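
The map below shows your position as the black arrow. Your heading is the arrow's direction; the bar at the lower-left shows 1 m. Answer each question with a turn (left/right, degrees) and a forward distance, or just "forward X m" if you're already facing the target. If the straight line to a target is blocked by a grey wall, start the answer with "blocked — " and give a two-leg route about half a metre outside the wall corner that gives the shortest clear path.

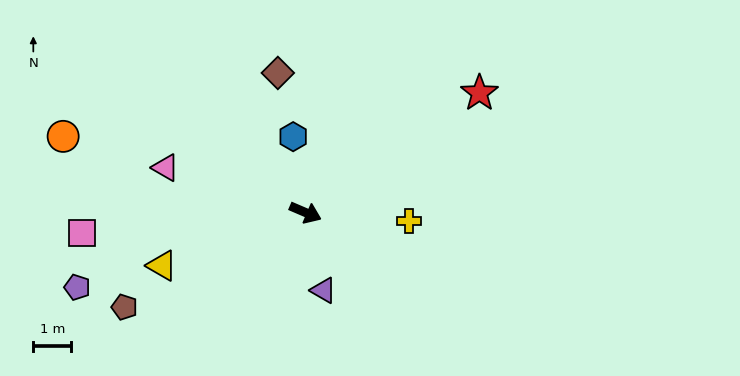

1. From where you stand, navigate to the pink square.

turn right 152°, forward 5.9 m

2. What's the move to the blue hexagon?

turn left 122°, forward 2.0 m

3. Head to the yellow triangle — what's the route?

turn right 137°, forward 4.0 m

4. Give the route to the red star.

turn left 58°, forward 5.6 m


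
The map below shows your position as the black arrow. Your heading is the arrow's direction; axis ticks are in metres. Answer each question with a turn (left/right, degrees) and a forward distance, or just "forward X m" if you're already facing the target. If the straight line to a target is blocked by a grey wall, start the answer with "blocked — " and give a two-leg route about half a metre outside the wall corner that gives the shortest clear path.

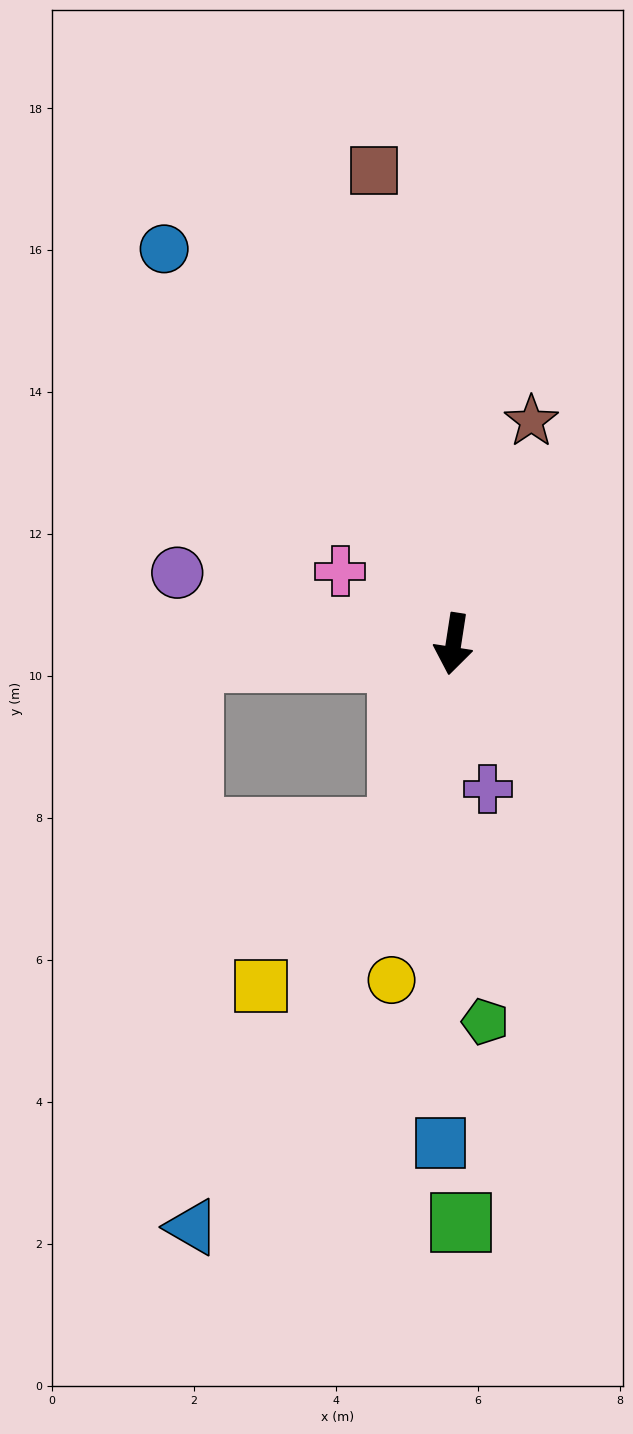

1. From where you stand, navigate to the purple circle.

turn right 96°, forward 4.0 m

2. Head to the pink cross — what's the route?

turn right 114°, forward 1.9 m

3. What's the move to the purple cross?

turn left 22°, forward 2.1 m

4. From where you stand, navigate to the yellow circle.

forward 4.8 m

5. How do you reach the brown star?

turn left 169°, forward 3.3 m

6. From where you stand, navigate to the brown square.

turn right 162°, forward 6.8 m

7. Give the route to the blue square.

turn left 7°, forward 7.0 m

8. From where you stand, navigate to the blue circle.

turn right 135°, forward 6.9 m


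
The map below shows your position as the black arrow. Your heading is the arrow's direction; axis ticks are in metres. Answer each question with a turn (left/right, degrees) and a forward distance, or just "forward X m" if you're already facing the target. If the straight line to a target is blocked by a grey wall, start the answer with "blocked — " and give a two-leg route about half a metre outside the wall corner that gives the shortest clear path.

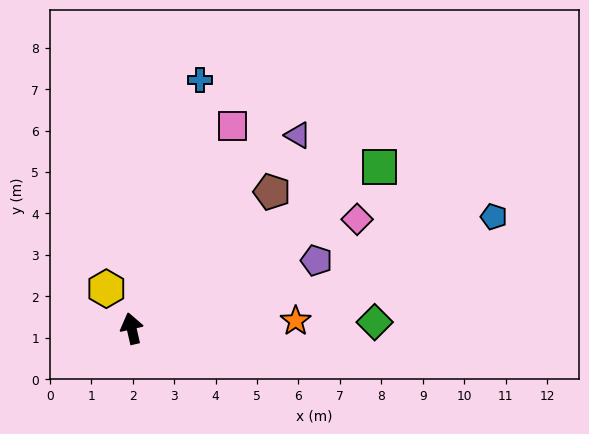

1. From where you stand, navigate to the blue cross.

turn right 28°, forward 6.2 m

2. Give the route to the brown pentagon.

turn right 59°, forward 4.7 m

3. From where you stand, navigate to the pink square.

turn right 39°, forward 5.5 m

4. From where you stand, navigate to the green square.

turn right 70°, forward 7.1 m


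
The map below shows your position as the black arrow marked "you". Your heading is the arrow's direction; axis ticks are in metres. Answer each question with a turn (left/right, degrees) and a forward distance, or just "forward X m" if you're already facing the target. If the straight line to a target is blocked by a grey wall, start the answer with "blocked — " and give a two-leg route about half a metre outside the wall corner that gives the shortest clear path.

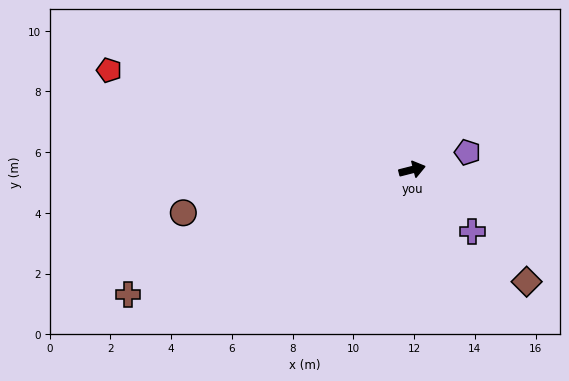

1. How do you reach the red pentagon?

turn left 148°, forward 10.5 m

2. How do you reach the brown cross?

turn right 171°, forward 10.2 m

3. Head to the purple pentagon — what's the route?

turn left 3°, forward 1.9 m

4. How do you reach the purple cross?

turn right 60°, forward 2.8 m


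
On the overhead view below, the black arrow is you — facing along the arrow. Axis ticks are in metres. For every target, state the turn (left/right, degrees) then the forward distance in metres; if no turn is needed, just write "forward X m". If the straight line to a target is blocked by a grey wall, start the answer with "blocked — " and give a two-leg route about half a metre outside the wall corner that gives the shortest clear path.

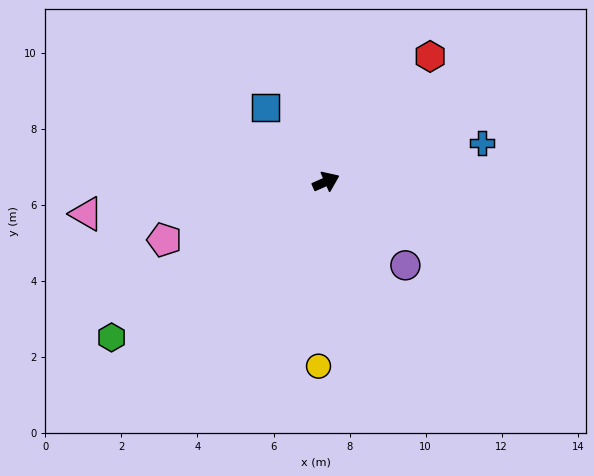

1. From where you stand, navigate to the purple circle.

turn right 70°, forward 3.0 m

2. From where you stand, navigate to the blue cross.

turn right 10°, forward 4.2 m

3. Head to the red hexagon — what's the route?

turn left 26°, forward 4.3 m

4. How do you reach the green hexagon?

turn right 168°, forward 7.0 m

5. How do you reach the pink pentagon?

turn left 176°, forward 4.5 m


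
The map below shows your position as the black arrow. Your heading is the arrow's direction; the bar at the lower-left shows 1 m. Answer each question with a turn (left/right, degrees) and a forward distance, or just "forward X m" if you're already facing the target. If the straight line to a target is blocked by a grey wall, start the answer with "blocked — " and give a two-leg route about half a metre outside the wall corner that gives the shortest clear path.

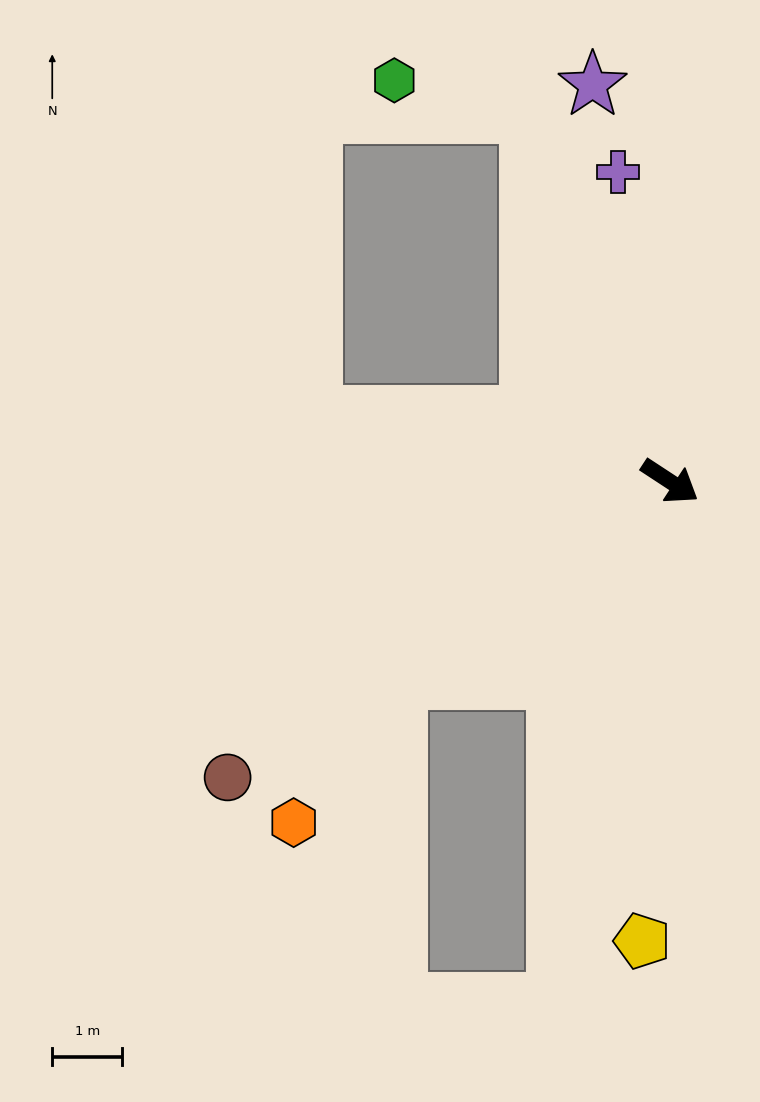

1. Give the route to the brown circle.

turn right 113°, forward 7.6 m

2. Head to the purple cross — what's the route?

turn left 133°, forward 4.5 m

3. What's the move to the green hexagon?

blocked — turn left 144°, forward 5.6 m, then turn left 55°, forward 2.0 m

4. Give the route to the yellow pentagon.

turn right 60°, forward 6.6 m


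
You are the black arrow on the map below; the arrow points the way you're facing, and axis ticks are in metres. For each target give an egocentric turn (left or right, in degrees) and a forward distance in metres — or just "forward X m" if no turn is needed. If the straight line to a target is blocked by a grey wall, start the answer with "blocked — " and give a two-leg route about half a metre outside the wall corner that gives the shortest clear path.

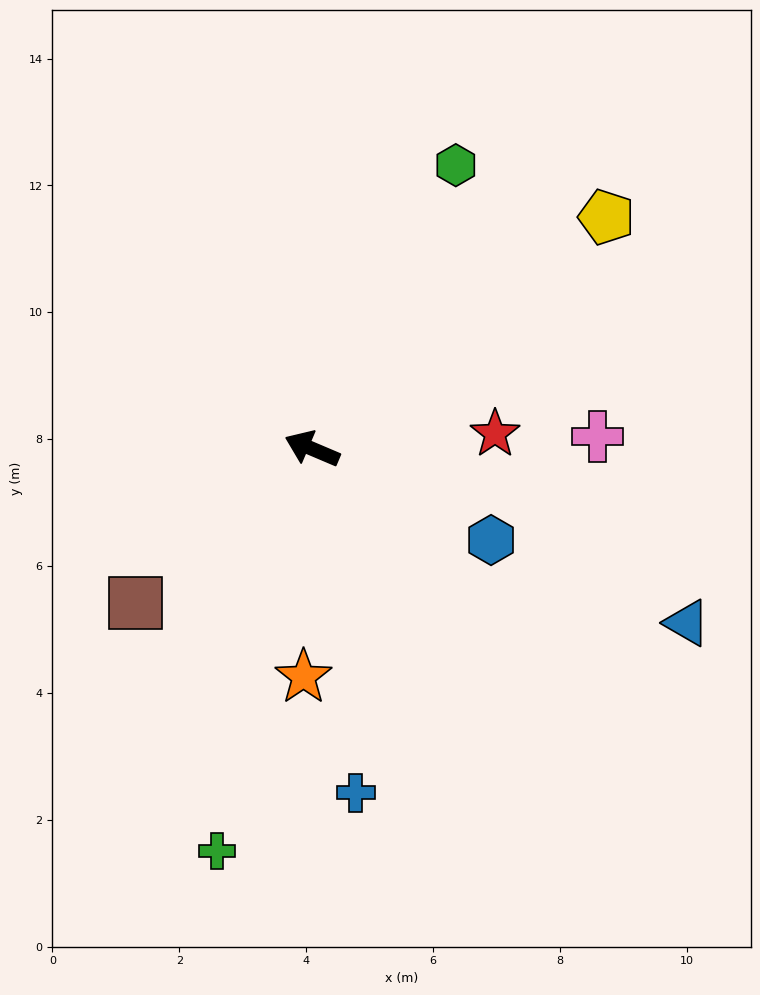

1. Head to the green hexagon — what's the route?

turn right 94°, forward 5.0 m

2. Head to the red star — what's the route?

turn right 152°, forward 2.9 m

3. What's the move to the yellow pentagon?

turn right 119°, forward 5.9 m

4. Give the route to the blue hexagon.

turn left 176°, forward 3.2 m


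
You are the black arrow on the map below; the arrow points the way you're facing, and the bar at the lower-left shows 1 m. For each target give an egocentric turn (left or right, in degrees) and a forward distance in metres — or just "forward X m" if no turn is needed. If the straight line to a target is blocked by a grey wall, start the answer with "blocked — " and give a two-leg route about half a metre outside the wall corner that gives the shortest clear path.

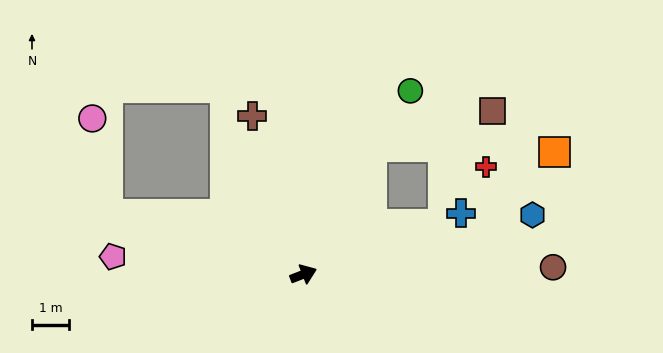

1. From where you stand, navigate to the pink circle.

blocked — turn left 142°, forward 5.5 m, then turn right 64°, forward 2.6 m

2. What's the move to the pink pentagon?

turn left 153°, forward 5.2 m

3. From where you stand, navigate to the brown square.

blocked — turn left 41°, forward 3.9 m, then turn right 46°, forward 3.4 m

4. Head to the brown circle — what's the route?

turn right 20°, forward 6.8 m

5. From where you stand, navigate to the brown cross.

turn left 87°, forward 4.5 m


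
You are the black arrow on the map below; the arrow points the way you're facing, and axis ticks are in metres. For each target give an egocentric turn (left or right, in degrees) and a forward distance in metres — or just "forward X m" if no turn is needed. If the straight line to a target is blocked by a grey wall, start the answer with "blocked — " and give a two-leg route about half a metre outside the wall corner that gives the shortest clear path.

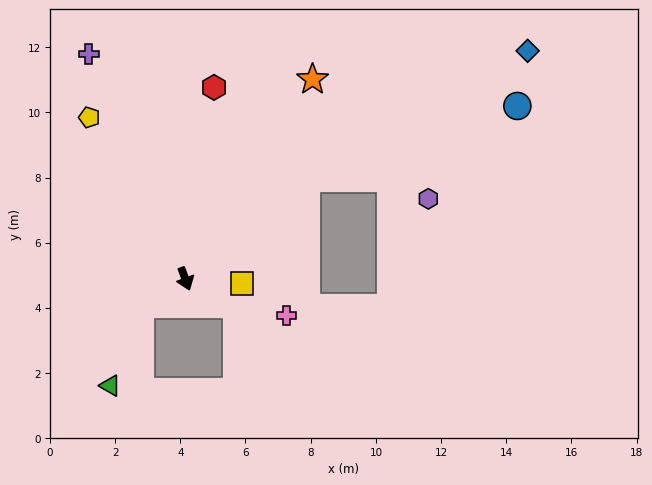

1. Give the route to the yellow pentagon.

turn right 170°, forward 5.8 m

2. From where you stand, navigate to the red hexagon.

turn left 151°, forward 5.9 m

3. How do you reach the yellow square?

turn left 65°, forward 1.8 m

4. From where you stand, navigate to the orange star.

turn left 127°, forward 7.3 m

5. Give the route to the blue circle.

blocked — turn left 109°, forward 4.8 m, then turn right 21°, forward 6.8 m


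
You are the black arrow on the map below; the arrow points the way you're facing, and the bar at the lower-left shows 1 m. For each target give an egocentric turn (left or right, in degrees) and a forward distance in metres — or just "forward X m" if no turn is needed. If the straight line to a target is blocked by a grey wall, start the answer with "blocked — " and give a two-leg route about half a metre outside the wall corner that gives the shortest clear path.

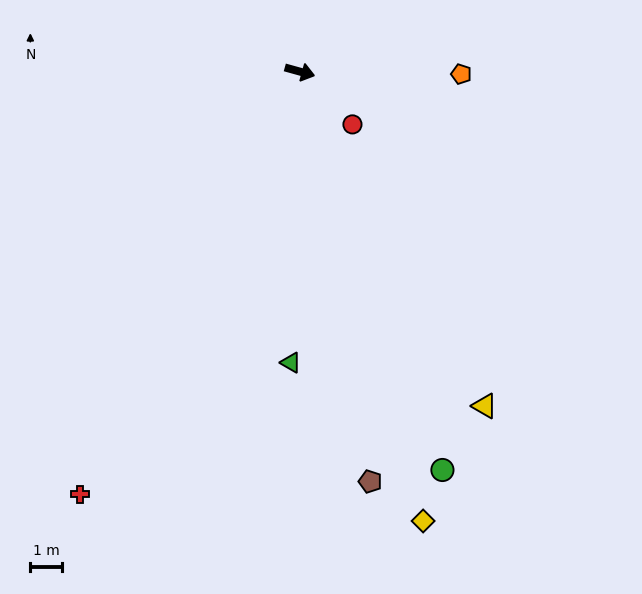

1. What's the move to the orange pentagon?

turn left 15°, forward 5.0 m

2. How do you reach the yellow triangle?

turn right 46°, forward 11.9 m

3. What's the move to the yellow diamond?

turn right 59°, forward 14.6 m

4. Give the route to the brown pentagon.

turn right 65°, forward 13.0 m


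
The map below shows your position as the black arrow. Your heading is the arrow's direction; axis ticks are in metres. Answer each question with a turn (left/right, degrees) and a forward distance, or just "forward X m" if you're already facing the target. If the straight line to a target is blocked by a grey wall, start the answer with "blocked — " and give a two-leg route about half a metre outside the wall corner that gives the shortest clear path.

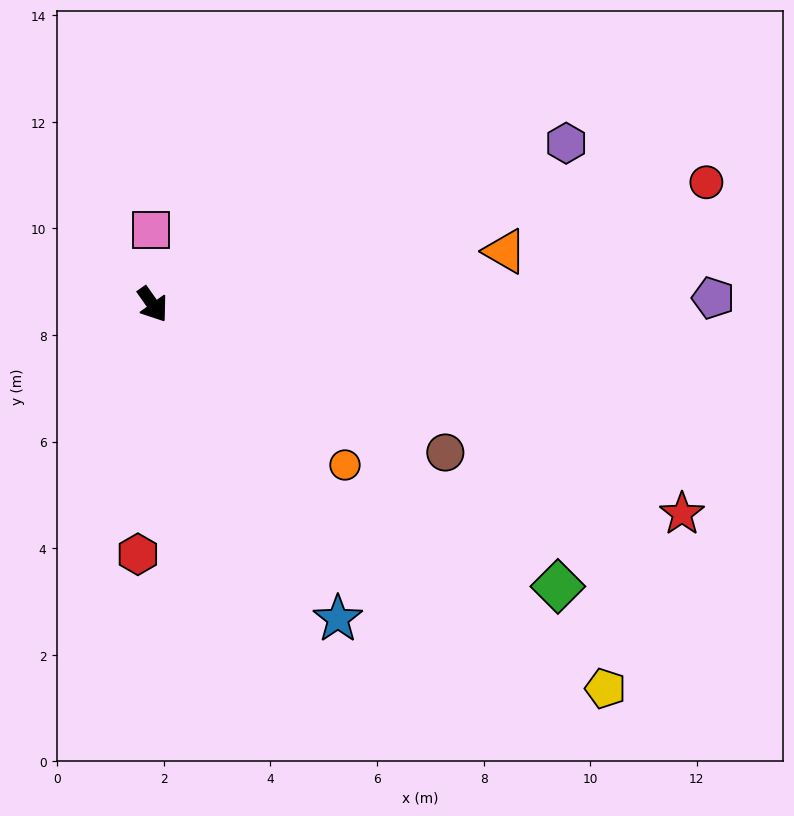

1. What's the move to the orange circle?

turn left 15°, forward 4.7 m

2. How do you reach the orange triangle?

turn left 63°, forward 6.7 m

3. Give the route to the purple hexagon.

turn left 76°, forward 8.3 m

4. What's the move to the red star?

turn left 33°, forward 10.7 m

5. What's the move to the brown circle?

turn left 28°, forward 6.2 m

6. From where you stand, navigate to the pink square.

turn left 146°, forward 1.4 m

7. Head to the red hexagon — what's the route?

turn right 39°, forward 4.7 m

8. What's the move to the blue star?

turn right 5°, forward 6.8 m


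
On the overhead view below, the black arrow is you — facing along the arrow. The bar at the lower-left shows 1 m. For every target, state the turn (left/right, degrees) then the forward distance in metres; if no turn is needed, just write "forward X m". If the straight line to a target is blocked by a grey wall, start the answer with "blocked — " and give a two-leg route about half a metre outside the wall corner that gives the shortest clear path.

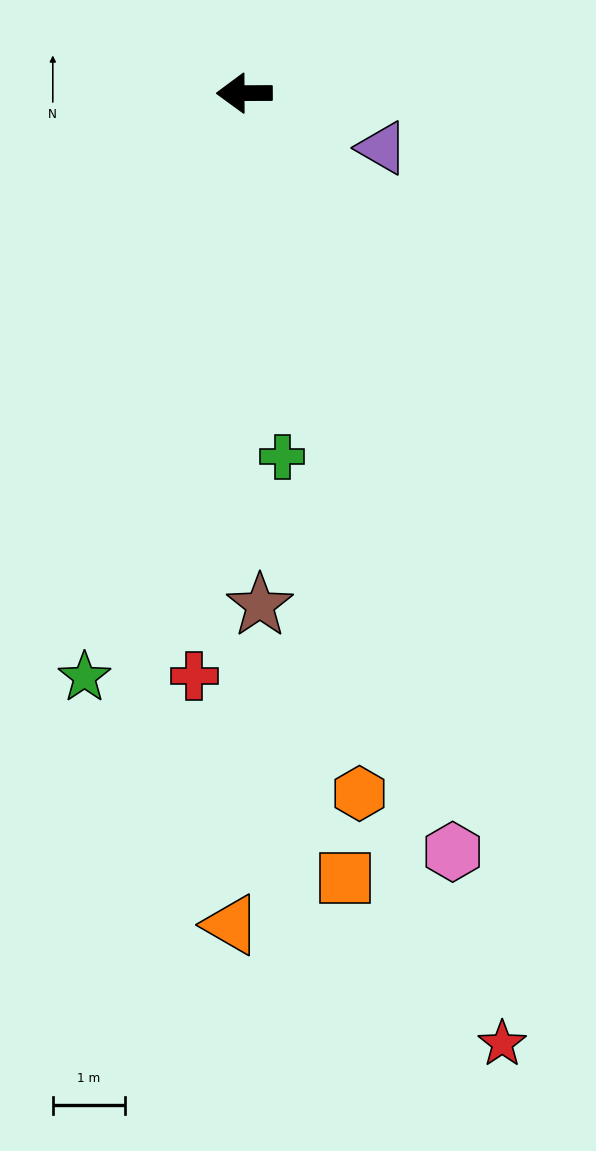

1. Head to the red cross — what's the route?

turn left 85°, forward 8.1 m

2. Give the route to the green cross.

turn left 96°, forward 5.1 m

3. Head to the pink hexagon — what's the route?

turn left 105°, forward 10.9 m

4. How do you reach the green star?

turn left 74°, forward 8.4 m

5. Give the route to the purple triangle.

turn left 158°, forward 2.1 m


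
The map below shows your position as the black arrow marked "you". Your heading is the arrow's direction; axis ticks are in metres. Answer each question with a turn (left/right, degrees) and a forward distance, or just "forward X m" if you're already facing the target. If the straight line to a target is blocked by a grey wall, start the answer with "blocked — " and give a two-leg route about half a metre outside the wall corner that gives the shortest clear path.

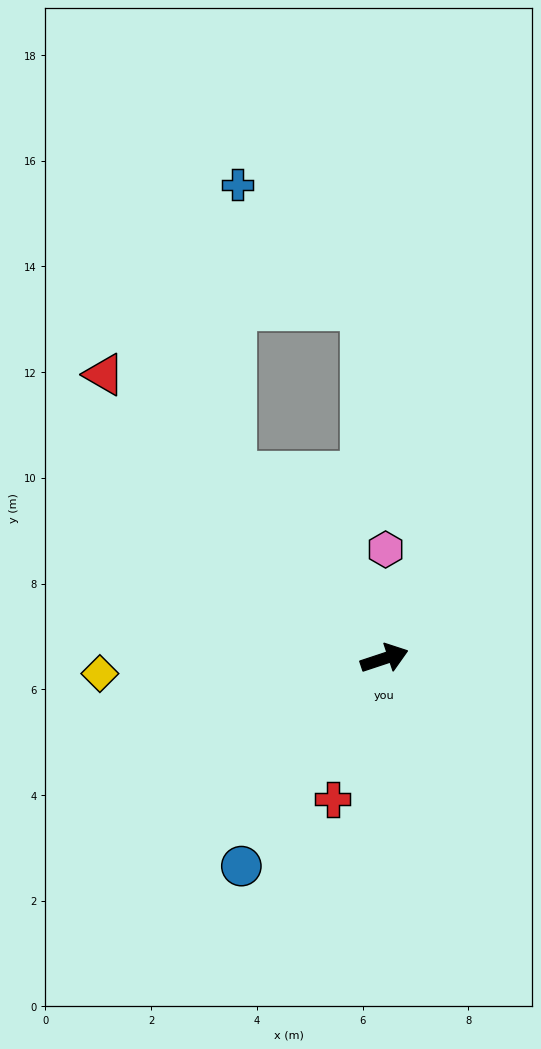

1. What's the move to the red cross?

turn right 129°, forward 2.8 m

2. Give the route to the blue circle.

turn right 143°, forward 4.8 m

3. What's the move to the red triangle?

turn left 116°, forward 7.5 m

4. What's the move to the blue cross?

blocked — turn left 111°, forward 4.5 m, then turn right 40°, forward 5.5 m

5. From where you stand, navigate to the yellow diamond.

turn left 165°, forward 5.4 m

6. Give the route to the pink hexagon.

turn left 71°, forward 2.1 m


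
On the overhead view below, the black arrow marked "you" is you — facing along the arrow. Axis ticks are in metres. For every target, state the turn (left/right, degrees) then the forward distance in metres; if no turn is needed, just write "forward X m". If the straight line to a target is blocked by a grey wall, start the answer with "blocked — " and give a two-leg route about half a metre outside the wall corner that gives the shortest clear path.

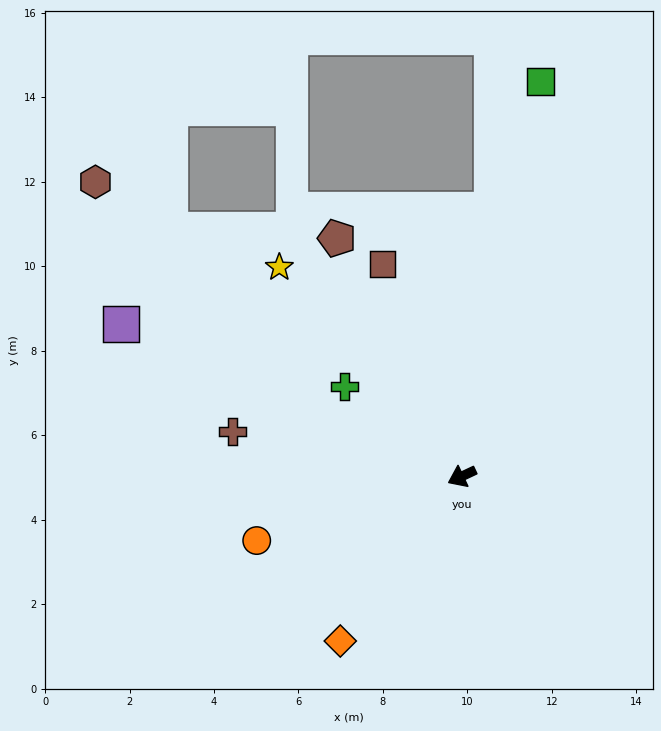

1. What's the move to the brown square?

turn right 95°, forward 5.4 m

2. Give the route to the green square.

turn right 126°, forward 9.5 m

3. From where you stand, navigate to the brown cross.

turn right 36°, forward 5.5 m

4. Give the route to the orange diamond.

turn left 28°, forward 4.8 m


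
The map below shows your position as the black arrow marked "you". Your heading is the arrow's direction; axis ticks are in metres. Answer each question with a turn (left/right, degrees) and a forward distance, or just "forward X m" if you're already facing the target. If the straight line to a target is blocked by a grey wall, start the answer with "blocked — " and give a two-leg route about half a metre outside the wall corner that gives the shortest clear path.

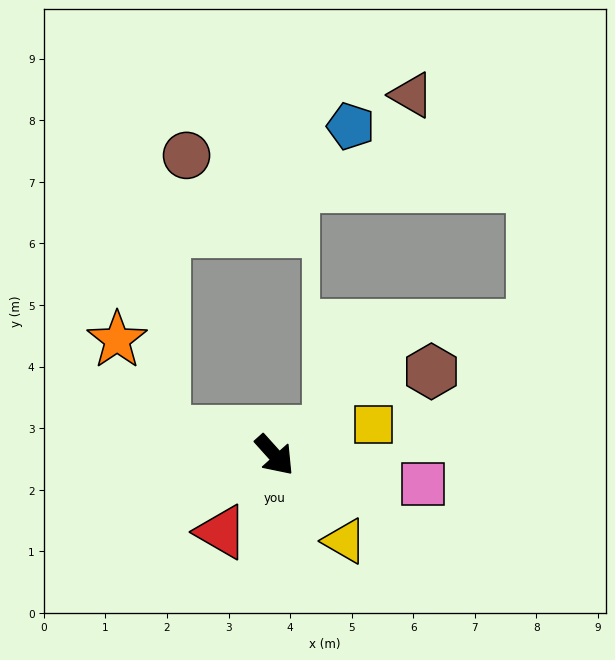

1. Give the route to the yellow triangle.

turn right 3°, forward 1.8 m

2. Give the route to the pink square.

turn left 37°, forward 2.5 m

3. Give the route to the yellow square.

turn left 65°, forward 1.7 m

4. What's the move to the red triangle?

turn right 77°, forward 1.5 m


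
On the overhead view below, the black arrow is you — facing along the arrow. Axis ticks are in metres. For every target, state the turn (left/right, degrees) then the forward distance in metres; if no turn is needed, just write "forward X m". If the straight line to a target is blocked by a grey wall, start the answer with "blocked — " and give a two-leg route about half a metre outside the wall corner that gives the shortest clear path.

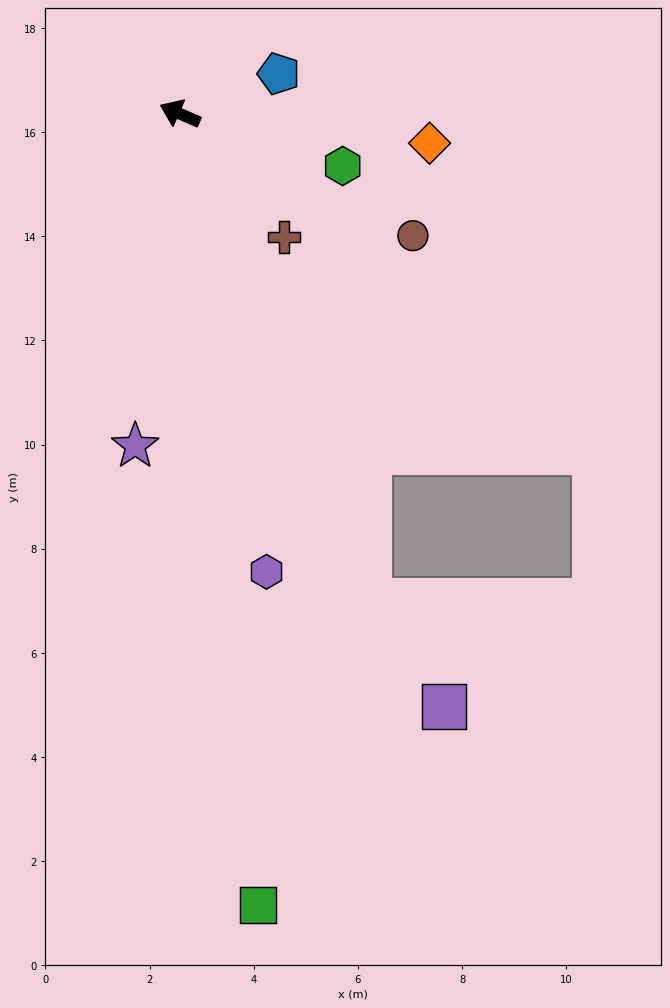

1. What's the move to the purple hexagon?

turn left 124°, forward 9.0 m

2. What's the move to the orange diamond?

turn right 163°, forward 4.8 m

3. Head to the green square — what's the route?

turn left 119°, forward 15.3 m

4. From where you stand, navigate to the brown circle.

turn left 176°, forward 5.0 m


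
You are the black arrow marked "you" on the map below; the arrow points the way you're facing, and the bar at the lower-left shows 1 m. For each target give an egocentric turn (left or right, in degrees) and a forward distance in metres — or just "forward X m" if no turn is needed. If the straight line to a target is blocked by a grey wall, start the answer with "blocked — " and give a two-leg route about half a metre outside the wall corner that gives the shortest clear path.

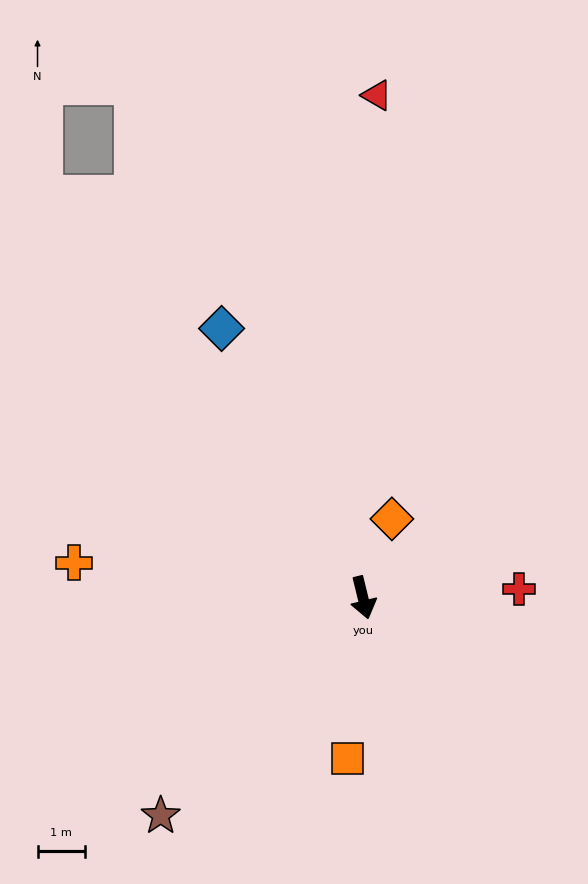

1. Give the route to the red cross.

turn left 79°, forward 3.3 m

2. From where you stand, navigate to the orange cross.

turn right 111°, forward 6.2 m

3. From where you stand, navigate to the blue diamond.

turn right 166°, forward 6.4 m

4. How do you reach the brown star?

turn right 57°, forward 6.3 m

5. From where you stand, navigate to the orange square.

turn right 19°, forward 3.4 m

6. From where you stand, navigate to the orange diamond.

turn left 146°, forward 1.8 m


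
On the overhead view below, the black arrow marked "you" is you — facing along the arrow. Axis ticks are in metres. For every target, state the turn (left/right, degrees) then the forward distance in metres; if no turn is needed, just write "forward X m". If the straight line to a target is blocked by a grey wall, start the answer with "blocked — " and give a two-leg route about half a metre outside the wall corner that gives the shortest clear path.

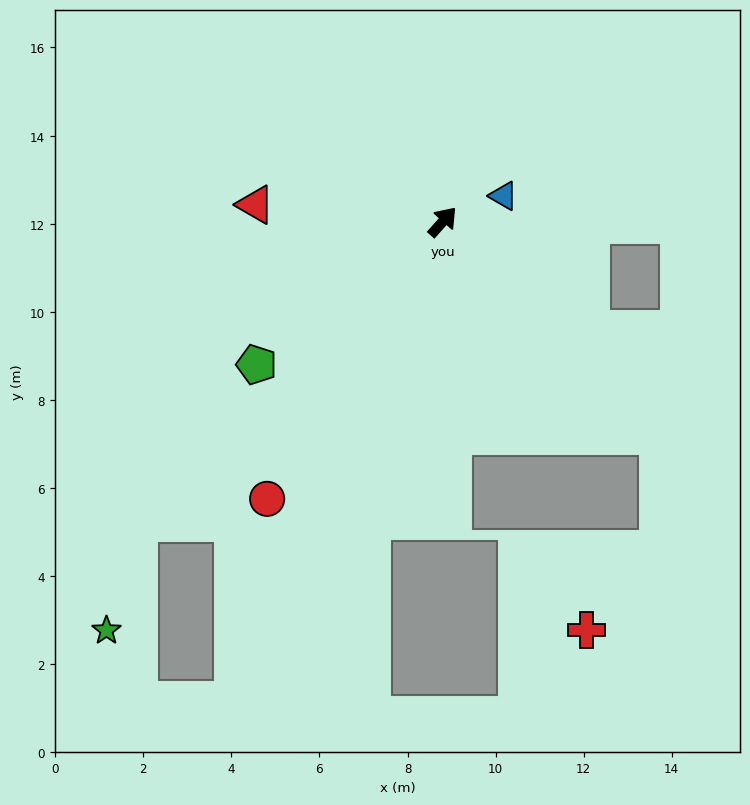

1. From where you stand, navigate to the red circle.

turn right 171°, forward 7.5 m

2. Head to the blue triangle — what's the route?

turn right 25°, forward 1.5 m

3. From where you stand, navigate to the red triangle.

turn left 126°, forward 4.3 m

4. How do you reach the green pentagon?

turn left 169°, forward 5.3 m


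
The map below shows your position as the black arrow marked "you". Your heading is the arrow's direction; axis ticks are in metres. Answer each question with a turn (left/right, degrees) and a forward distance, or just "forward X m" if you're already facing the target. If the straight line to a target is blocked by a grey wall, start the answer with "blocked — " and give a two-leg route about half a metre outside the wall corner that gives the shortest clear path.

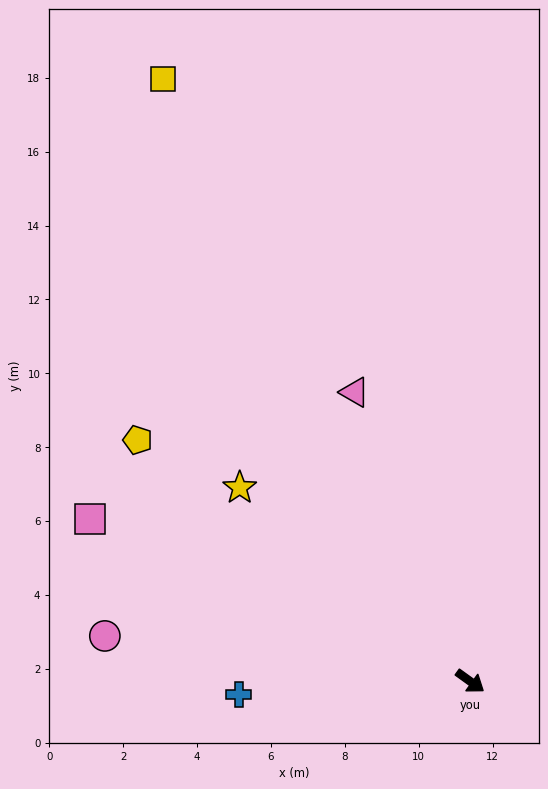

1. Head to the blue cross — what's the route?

turn right 141°, forward 6.3 m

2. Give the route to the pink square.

turn right 167°, forward 11.2 m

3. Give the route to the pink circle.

turn right 151°, forward 10.0 m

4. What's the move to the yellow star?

turn left 176°, forward 8.2 m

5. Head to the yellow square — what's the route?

turn left 153°, forward 18.3 m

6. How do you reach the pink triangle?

turn left 148°, forward 8.4 m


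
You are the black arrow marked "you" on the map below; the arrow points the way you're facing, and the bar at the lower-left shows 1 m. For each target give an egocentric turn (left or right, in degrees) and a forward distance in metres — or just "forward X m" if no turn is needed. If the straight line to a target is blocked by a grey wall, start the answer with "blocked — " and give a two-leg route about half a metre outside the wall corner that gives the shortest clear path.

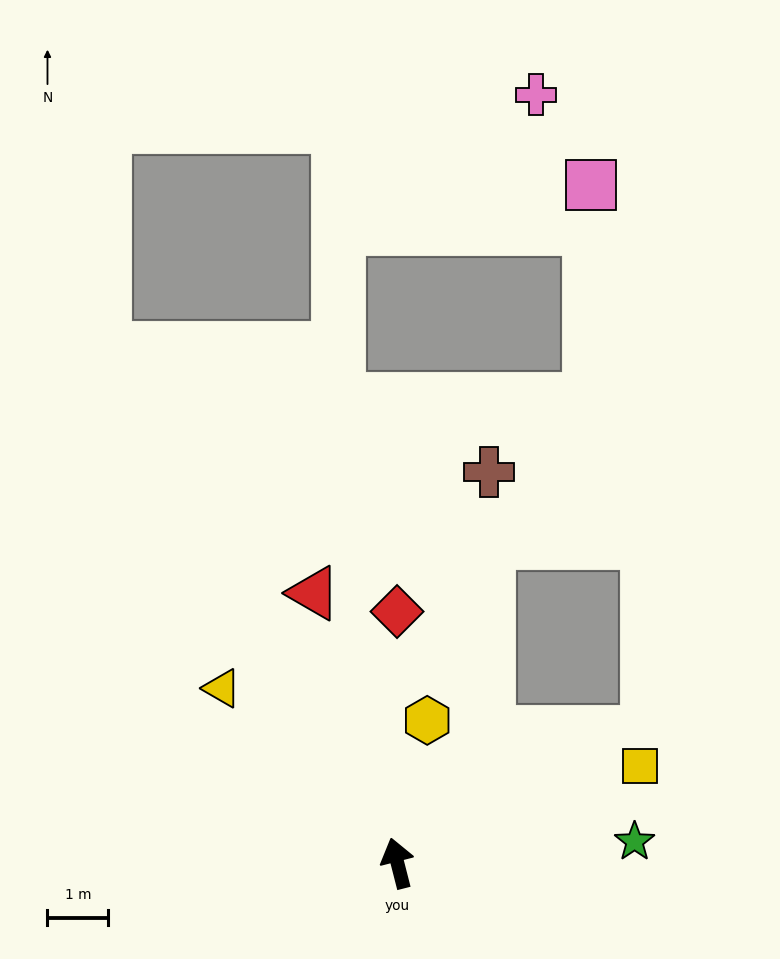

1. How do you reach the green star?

turn right 99°, forward 3.9 m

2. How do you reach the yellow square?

turn right 83°, forward 4.3 m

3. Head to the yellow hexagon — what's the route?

turn right 26°, forward 2.4 m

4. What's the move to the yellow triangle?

turn left 31°, forward 4.1 m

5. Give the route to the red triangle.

turn left 3°, forward 4.6 m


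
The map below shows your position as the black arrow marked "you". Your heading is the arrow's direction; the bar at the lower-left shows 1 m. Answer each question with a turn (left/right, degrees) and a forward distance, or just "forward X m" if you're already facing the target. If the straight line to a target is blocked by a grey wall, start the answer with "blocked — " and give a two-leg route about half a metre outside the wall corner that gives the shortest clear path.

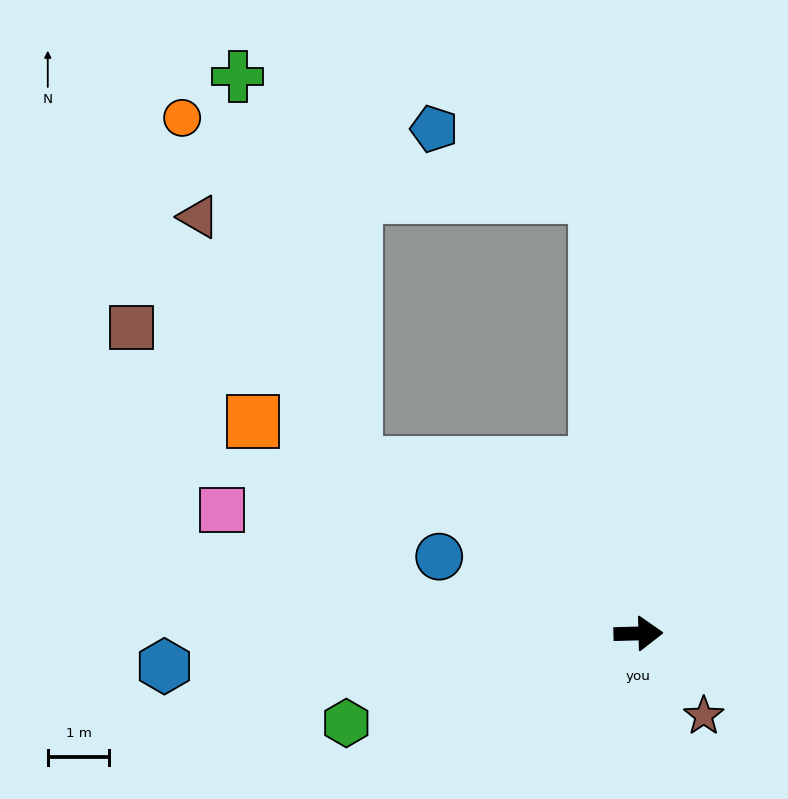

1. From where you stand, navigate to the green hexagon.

turn right 164°, forward 5.0 m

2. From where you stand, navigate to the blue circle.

turn left 157°, forward 3.5 m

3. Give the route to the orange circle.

blocked — turn left 94°, forward 7.1 m, then turn left 74°, forward 6.8 m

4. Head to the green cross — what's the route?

blocked — turn left 147°, forward 5.4 m, then turn right 42°, forward 6.6 m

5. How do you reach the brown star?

turn right 53°, forward 1.7 m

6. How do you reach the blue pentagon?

blocked — turn left 94°, forward 7.1 m, then turn left 61°, forward 2.8 m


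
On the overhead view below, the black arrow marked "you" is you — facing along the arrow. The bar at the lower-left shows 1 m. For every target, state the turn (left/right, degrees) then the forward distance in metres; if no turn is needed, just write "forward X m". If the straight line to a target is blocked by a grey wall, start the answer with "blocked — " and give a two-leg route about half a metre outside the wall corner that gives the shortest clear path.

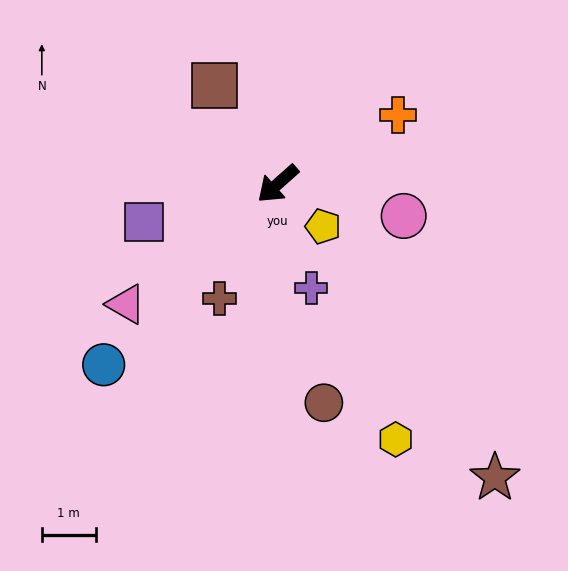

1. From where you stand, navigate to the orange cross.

turn left 168°, forward 2.6 m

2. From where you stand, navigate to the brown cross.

turn left 21°, forward 2.4 m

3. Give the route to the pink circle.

turn left 124°, forward 2.4 m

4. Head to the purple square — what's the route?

turn right 26°, forward 2.6 m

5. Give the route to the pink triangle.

turn right 3°, forward 3.6 m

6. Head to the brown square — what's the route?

turn right 99°, forward 2.2 m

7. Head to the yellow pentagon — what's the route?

turn left 95°, forward 1.2 m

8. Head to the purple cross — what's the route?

turn left 66°, forward 2.0 m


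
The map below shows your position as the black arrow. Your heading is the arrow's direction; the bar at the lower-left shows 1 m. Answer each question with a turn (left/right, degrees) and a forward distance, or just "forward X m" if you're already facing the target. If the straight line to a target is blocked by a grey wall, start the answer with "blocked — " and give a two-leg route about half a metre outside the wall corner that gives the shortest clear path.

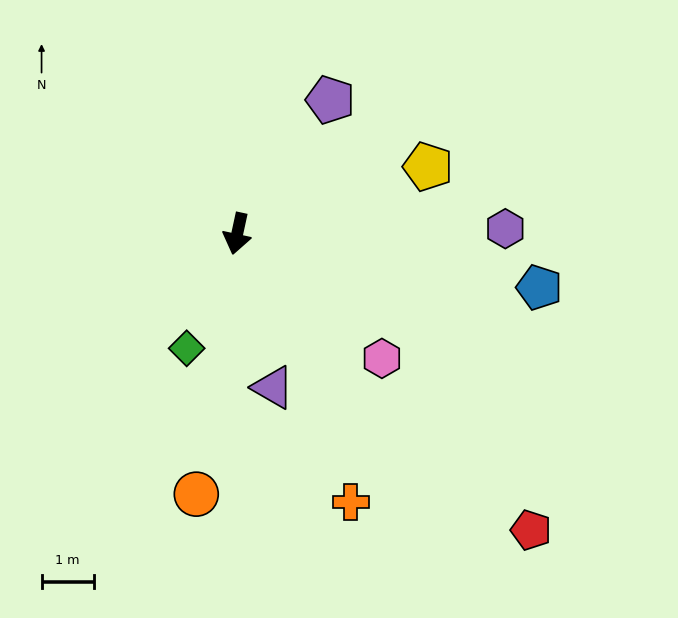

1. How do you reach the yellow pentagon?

turn left 122°, forward 3.9 m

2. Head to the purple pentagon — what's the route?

turn left 157°, forward 3.1 m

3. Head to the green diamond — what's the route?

turn right 12°, forward 2.4 m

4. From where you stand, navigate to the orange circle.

turn left 3°, forward 5.0 m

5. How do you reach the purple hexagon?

turn left 103°, forward 5.1 m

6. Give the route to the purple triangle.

turn left 25°, forward 3.0 m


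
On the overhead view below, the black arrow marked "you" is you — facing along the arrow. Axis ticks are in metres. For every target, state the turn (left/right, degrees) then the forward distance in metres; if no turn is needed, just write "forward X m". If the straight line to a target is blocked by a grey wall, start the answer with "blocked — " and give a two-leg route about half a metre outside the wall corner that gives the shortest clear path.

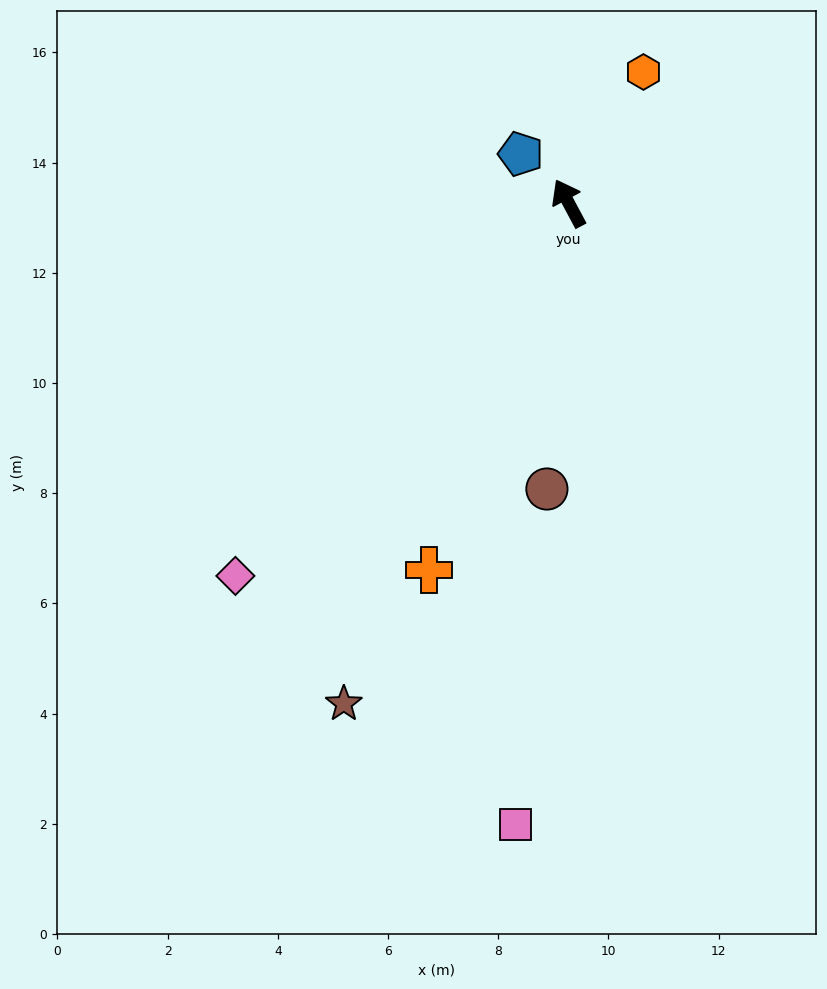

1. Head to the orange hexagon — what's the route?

turn right 58°, forward 2.7 m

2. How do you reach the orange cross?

turn left 131°, forward 7.1 m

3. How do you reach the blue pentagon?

turn left 16°, forward 1.2 m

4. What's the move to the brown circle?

turn left 148°, forward 5.2 m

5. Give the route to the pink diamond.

turn left 110°, forward 9.1 m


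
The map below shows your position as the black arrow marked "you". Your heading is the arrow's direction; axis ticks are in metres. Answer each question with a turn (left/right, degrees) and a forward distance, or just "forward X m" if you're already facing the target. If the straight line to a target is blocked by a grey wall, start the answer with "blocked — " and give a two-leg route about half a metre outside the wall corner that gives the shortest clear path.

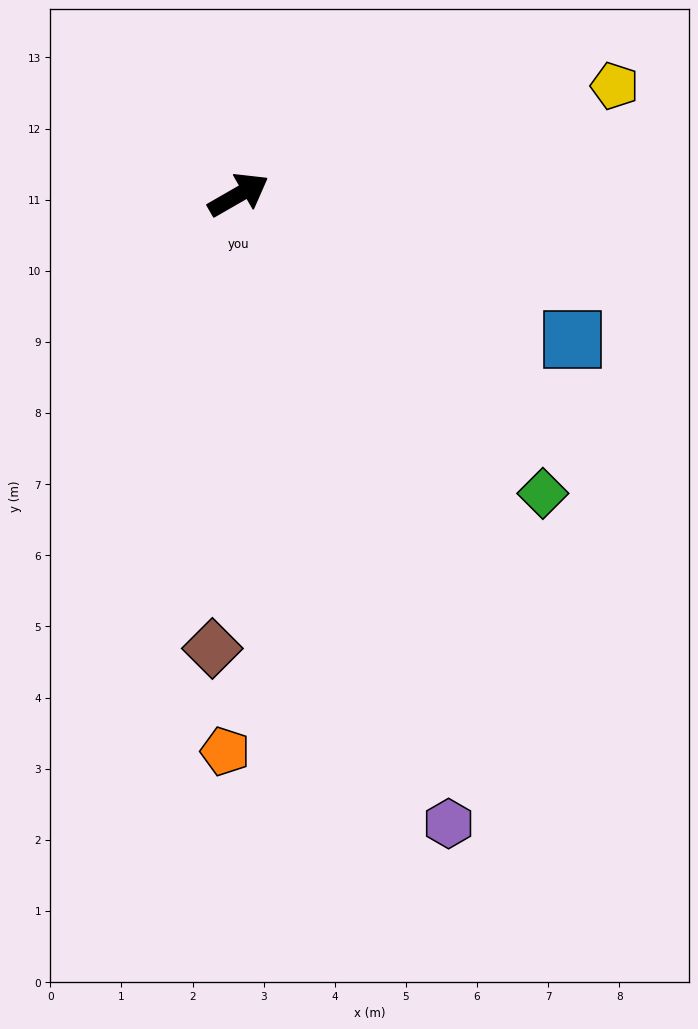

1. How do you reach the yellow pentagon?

turn right 14°, forward 5.5 m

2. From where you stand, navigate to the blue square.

turn right 53°, forward 5.1 m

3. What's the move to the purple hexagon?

turn right 101°, forward 9.3 m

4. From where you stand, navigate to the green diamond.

turn right 74°, forward 6.0 m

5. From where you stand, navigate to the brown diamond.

turn right 123°, forward 6.4 m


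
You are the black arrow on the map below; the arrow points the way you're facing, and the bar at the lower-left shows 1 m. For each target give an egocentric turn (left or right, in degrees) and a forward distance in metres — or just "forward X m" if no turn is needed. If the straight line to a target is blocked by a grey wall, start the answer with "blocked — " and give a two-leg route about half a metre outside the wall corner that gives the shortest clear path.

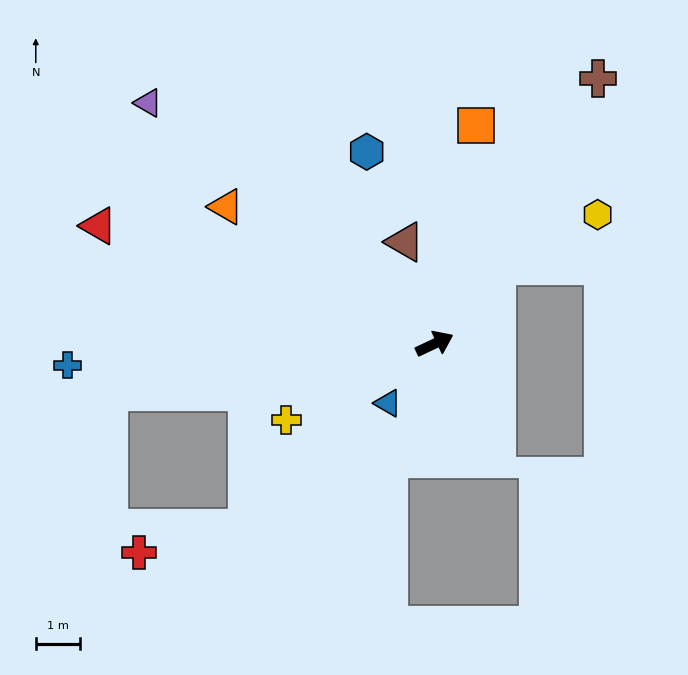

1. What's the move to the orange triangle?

turn left 122°, forward 5.6 m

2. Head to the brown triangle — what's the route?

turn left 81°, forward 2.4 m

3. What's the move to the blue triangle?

turn right 153°, forward 1.7 m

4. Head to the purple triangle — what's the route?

turn left 115°, forward 8.4 m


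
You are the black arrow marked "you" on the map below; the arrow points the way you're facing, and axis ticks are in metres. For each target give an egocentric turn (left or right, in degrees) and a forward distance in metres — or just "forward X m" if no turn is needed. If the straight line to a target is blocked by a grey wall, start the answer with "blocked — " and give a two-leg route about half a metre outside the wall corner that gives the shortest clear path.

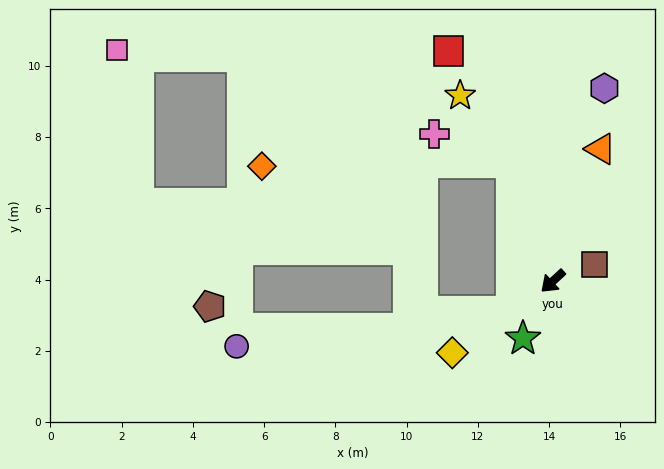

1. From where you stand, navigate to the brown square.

turn left 159°, forward 1.3 m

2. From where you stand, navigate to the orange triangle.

turn right 153°, forward 3.9 m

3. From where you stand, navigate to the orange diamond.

blocked — turn right 113°, forward 3.5 m, then turn left 71°, forward 7.0 m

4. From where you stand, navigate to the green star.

turn left 20°, forward 1.8 m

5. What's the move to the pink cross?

blocked — turn right 113°, forward 3.5 m, then turn left 49°, forward 2.3 m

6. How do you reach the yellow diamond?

turn right 7°, forward 3.5 m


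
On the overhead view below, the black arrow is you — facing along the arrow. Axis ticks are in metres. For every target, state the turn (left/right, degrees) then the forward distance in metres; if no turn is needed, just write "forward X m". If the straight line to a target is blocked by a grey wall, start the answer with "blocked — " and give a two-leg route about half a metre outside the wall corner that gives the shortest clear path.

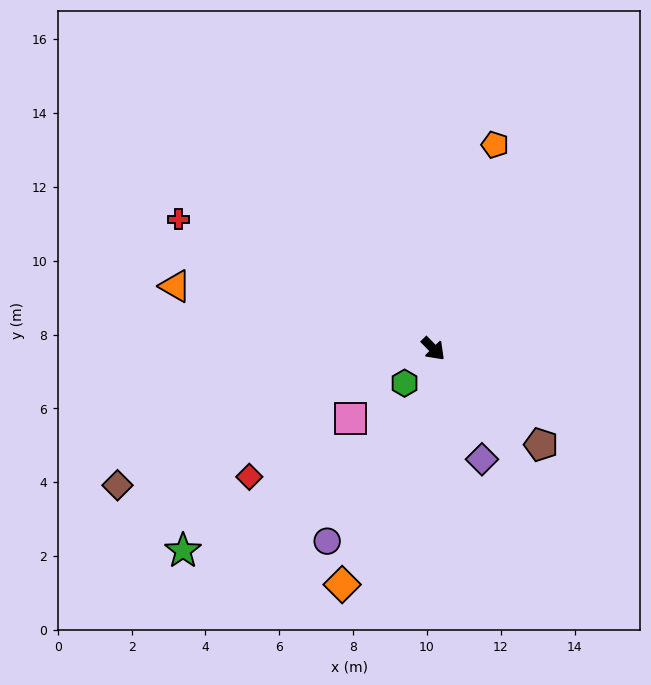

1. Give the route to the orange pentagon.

turn left 119°, forward 5.8 m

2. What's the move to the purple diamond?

turn right 21°, forward 3.3 m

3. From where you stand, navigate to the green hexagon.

turn right 85°, forward 1.2 m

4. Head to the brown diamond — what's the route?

turn right 111°, forward 9.3 m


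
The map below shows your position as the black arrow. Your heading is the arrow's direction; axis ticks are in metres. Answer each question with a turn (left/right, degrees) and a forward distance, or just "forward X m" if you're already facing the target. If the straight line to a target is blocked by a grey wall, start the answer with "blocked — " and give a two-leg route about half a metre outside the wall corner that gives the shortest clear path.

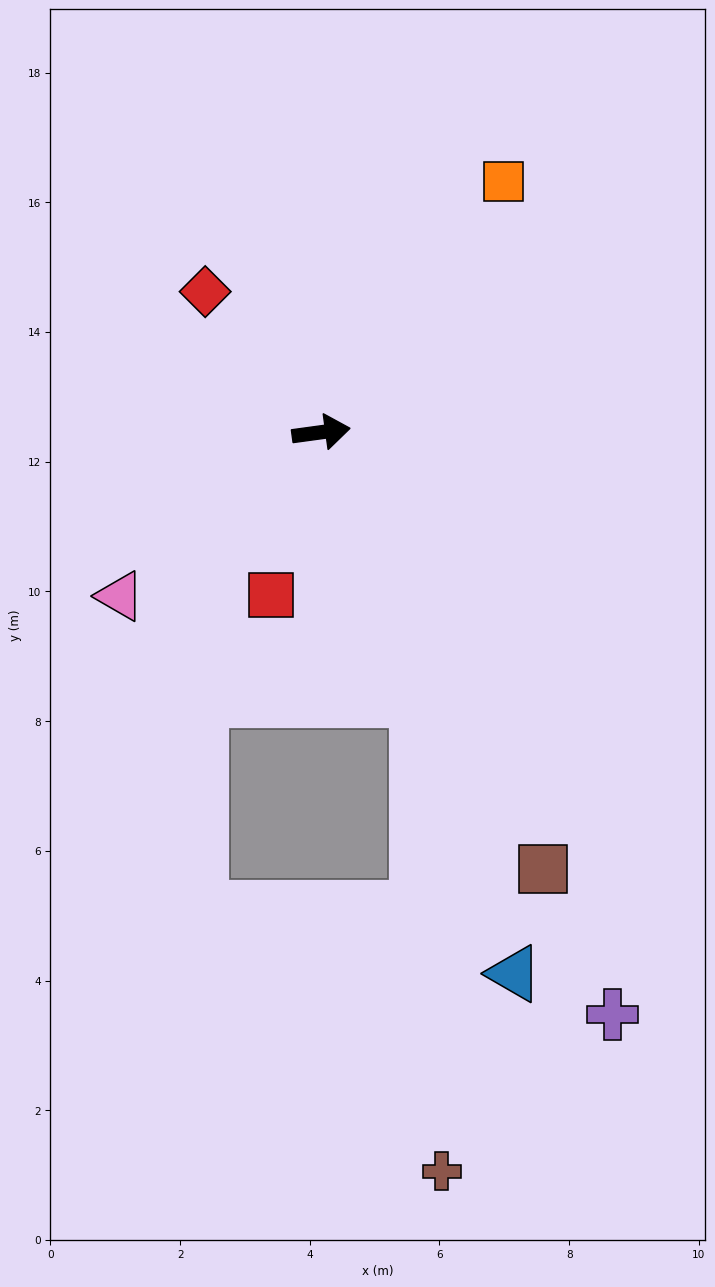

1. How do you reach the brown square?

turn right 71°, forward 7.6 m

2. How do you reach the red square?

turn right 115°, forward 2.6 m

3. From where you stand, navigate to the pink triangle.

turn right 149°, forward 4.0 m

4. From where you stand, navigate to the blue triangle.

turn right 78°, forward 8.9 m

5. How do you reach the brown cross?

blocked — turn right 78°, forward 4.4 m, then turn right 17°, forward 7.3 m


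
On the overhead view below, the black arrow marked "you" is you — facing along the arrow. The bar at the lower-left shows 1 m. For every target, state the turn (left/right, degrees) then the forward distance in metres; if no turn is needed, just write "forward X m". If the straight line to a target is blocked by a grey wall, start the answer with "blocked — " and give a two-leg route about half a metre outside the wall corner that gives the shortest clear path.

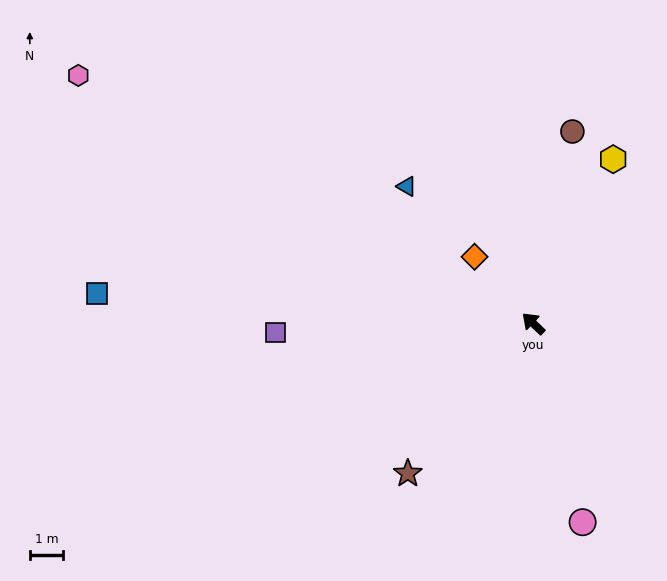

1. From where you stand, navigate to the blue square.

turn left 39°, forward 13.2 m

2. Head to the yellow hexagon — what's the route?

turn right 73°, forward 5.5 m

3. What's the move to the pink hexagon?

turn left 15°, forward 15.6 m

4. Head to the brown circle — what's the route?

turn right 58°, forward 5.9 m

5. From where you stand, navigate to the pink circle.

turn left 147°, forward 6.2 m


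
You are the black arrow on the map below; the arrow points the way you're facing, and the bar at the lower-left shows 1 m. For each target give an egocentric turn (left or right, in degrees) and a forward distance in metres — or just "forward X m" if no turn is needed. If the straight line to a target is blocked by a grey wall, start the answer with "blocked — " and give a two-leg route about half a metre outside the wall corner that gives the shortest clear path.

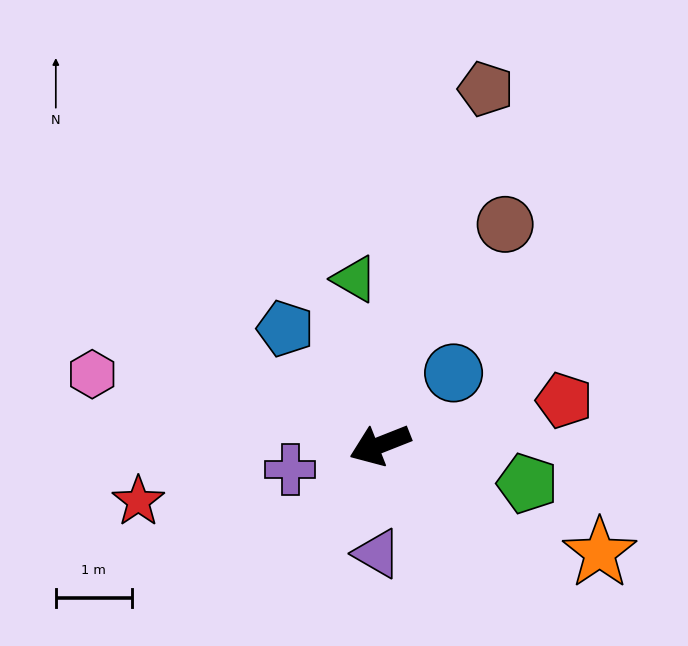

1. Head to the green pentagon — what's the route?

turn left 144°, forward 2.0 m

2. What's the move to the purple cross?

turn right 6°, forward 1.2 m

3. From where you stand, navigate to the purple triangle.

turn left 67°, forward 1.4 m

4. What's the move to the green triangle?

turn right 103°, forward 2.2 m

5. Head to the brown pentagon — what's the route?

turn right 128°, forward 4.9 m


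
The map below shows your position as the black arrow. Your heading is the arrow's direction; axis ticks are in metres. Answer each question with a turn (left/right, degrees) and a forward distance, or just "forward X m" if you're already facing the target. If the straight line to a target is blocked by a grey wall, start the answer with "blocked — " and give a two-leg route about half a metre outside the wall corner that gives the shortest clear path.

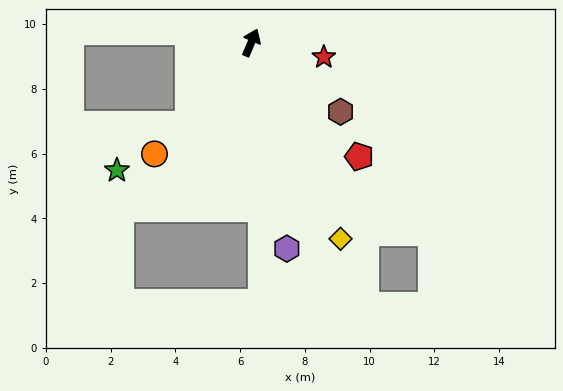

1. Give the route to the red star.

turn right 78°, forward 2.3 m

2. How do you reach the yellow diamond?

turn right 132°, forward 6.7 m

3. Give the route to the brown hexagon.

turn right 105°, forward 3.5 m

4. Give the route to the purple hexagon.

turn right 147°, forward 6.5 m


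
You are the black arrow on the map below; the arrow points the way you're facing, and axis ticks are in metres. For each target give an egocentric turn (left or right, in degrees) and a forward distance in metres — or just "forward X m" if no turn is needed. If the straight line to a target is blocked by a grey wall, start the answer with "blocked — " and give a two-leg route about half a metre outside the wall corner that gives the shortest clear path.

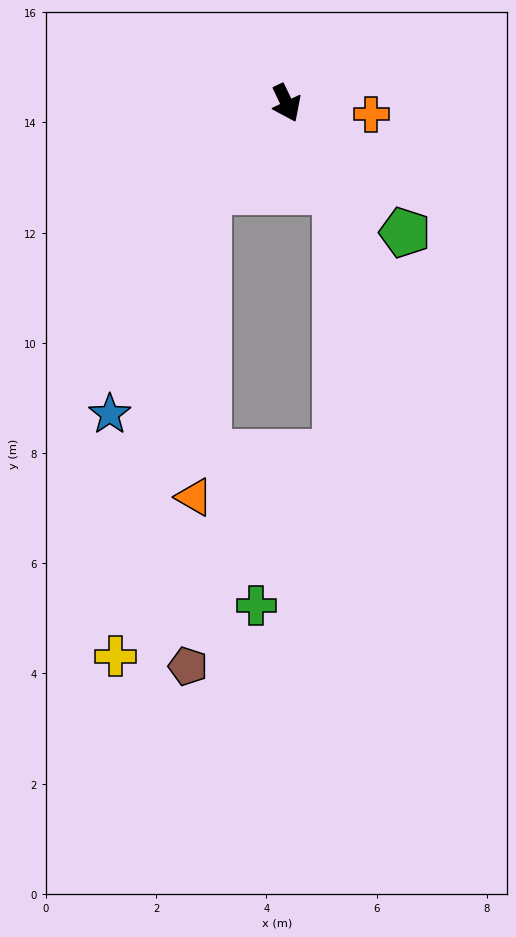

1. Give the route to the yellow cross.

blocked — turn right 67°, forward 2.1 m, then turn left 30°, forward 8.6 m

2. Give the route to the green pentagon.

turn left 17°, forward 3.2 m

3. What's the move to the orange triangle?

blocked — turn right 67°, forward 2.1 m, then turn left 39°, forward 5.6 m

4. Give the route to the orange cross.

turn left 57°, forward 1.6 m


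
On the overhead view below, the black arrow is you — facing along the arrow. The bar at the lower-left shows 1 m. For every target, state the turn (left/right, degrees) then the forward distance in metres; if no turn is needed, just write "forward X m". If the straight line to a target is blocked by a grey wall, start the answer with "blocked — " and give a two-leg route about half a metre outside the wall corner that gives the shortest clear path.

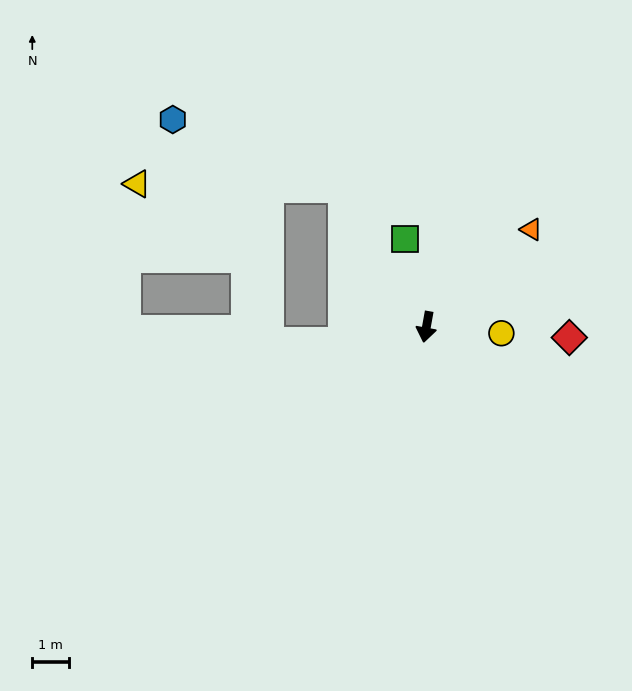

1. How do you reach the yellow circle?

turn left 95°, forward 2.1 m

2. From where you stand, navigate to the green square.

turn right 156°, forward 2.5 m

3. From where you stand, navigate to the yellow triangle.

blocked — turn right 139°, forward 4.4 m, then turn left 58°, forward 5.6 m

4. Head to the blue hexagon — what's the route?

blocked — turn right 139°, forward 4.4 m, then turn left 37°, forward 5.0 m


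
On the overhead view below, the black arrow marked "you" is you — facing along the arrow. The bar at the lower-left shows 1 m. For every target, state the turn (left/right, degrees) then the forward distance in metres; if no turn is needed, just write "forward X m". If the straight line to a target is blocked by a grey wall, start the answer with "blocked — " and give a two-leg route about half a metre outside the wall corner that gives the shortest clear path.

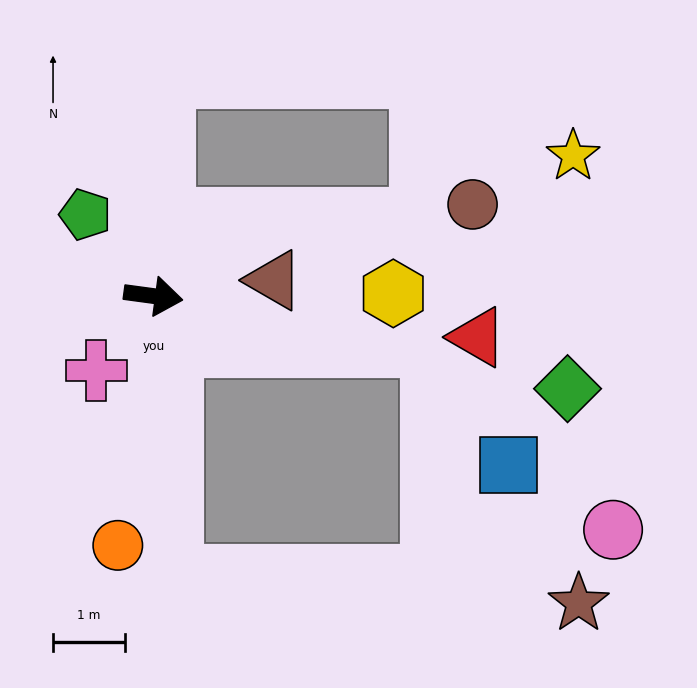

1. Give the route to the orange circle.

turn right 90°, forward 3.5 m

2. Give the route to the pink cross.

turn right 120°, forward 1.3 m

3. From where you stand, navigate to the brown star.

blocked — turn right 78°, forward 3.9 m, then turn left 82°, forward 5.6 m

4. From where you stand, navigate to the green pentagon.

turn left 138°, forward 1.5 m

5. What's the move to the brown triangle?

turn left 15°, forward 1.7 m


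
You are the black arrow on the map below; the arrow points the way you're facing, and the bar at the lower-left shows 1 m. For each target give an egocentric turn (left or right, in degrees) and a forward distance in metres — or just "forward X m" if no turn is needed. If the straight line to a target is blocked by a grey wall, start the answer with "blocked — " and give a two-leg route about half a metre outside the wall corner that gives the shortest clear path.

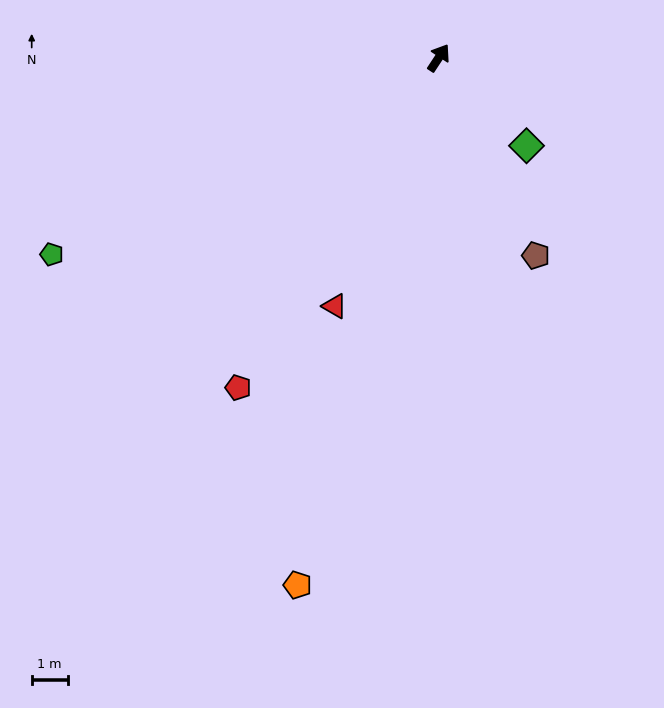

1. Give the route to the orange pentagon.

turn right 162°, forward 15.2 m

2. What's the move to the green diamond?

turn right 102°, forward 3.5 m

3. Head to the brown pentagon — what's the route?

turn right 121°, forward 6.1 m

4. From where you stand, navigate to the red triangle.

turn right 169°, forward 7.5 m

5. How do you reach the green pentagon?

turn left 150°, forward 12.1 m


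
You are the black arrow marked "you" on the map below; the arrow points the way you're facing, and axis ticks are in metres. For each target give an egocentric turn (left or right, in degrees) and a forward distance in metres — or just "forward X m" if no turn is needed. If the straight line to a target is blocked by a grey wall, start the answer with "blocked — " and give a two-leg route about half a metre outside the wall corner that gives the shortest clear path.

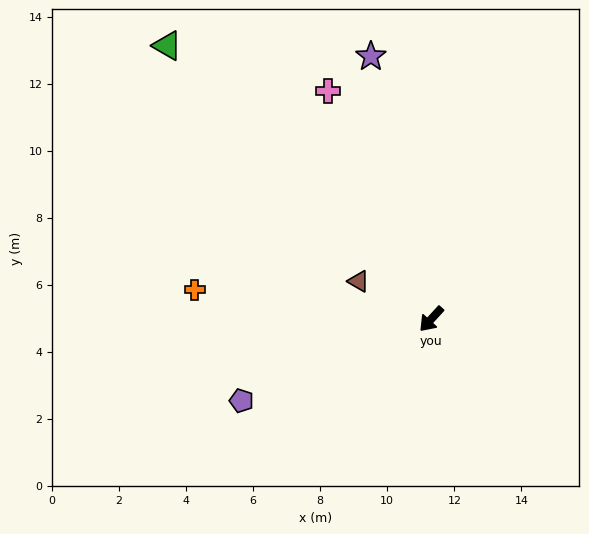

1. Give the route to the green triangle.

turn right 94°, forward 11.3 m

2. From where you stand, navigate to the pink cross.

turn right 113°, forward 7.5 m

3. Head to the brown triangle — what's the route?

turn right 75°, forward 2.4 m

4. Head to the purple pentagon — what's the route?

turn right 24°, forward 6.2 m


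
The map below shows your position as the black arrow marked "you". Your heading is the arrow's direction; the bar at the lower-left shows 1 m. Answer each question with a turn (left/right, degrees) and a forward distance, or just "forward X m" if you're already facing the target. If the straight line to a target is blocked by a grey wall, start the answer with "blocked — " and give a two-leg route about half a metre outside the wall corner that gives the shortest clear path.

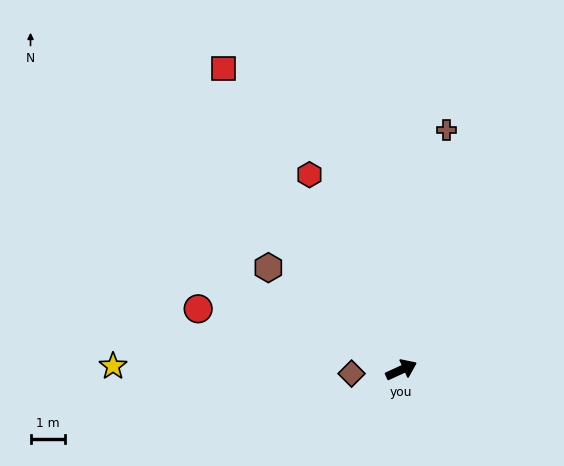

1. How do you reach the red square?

turn left 96°, forward 10.1 m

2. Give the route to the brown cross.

turn left 55°, forward 7.1 m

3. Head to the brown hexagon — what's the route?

turn left 118°, forward 4.9 m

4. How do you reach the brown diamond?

turn left 160°, forward 1.4 m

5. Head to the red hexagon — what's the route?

turn left 91°, forward 6.2 m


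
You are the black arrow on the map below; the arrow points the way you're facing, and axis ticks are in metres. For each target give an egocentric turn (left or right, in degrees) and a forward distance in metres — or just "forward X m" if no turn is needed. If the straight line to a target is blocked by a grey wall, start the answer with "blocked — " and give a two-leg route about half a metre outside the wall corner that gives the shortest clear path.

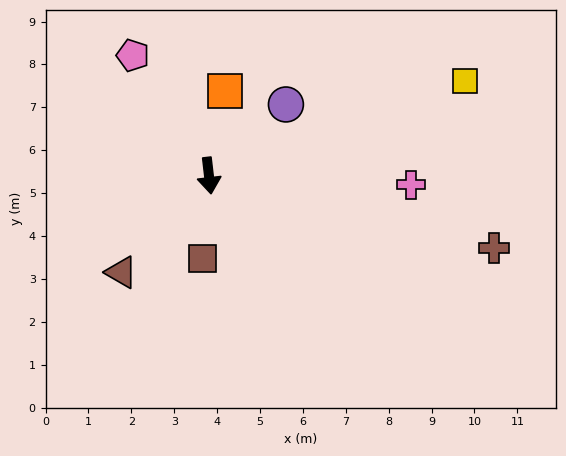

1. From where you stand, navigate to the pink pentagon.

turn right 154°, forward 3.3 m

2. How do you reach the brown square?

turn right 11°, forward 1.9 m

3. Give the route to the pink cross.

turn left 81°, forward 4.7 m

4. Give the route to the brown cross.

turn left 69°, forward 6.9 m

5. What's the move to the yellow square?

turn left 104°, forward 6.4 m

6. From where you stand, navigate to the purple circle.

turn left 126°, forward 2.4 m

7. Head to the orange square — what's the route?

turn left 163°, forward 2.0 m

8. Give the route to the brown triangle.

turn right 49°, forward 3.0 m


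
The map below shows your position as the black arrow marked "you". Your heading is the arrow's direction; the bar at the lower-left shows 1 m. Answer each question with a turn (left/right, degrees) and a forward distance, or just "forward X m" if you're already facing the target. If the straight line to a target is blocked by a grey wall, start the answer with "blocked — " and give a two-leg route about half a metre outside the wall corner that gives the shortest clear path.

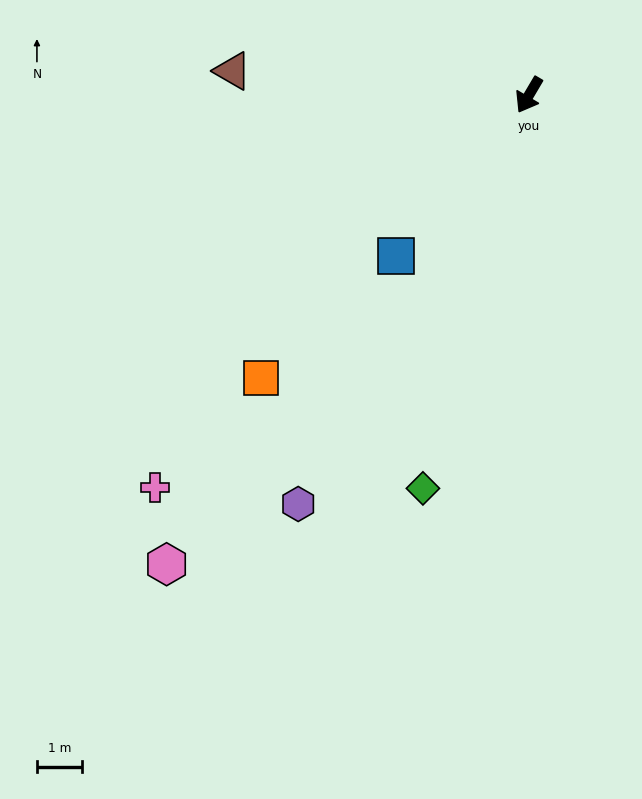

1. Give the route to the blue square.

turn right 9°, forward 4.6 m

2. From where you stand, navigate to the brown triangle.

turn right 64°, forward 6.6 m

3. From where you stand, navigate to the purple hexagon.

forward 10.4 m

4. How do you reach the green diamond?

turn left 15°, forward 9.0 m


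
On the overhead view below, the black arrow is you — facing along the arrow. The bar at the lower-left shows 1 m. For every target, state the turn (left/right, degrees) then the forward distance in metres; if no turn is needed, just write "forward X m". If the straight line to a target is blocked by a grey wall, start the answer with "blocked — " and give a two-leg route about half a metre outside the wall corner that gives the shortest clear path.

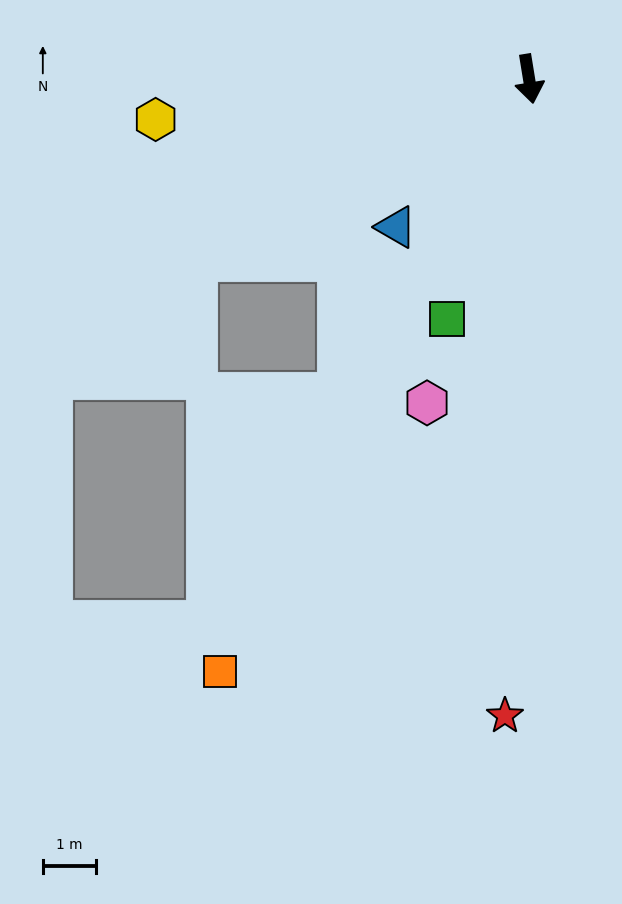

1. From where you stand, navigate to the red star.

turn right 11°, forward 12.0 m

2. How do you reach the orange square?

turn right 37°, forward 12.6 m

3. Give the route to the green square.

turn right 28°, forward 4.8 m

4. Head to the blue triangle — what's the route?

turn right 51°, forward 3.8 m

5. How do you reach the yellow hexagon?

turn right 93°, forward 7.1 m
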